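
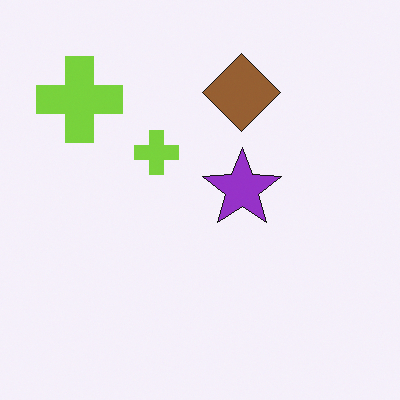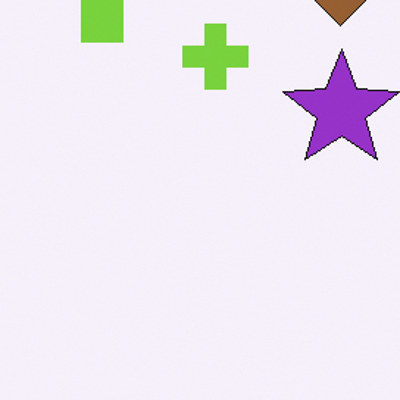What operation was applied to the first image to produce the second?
The second image is the first cropped to a modestly smaller region and rescaled.

The visible shapes are larger and the field of view is narrower; shapes near the original edges may be partly or wholly outside the frame — a crop-and-rescale.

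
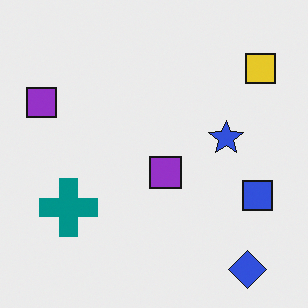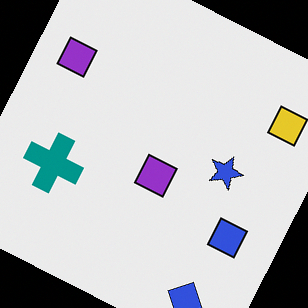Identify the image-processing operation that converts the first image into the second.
Rotated clockwise by a clearly visible amount.

Every shape is tilted by the same angle and the image corners show triangular fill wedges — a whole-image rotation by a non-right angle.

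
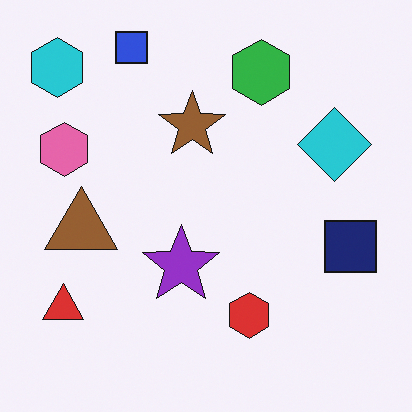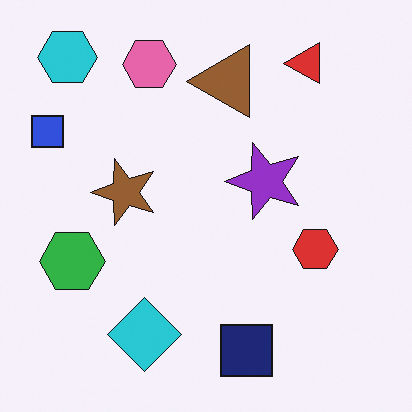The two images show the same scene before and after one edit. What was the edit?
Transposed (reflected across the top-left ↔ bottom-right diagonal).

Shapes have swapped their row and column positions — what was in the top-right is now in the bottom-left — a diagonal reflection.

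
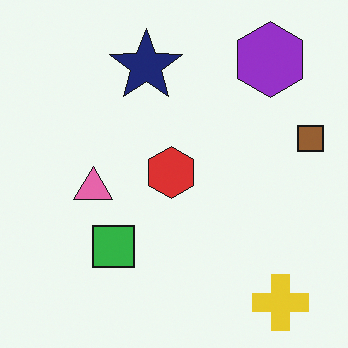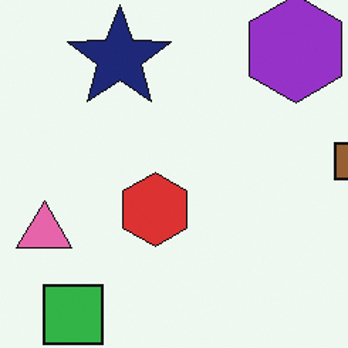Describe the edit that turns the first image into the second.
The transformation is: cropped slightly and scaled back up.

The visible shapes are larger and the field of view is narrower; shapes near the original edges may be partly or wholly outside the frame — a crop-and-rescale.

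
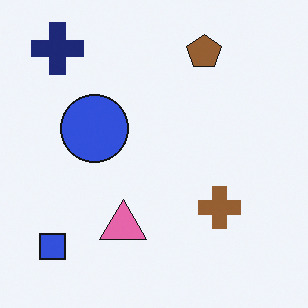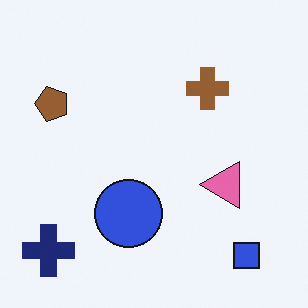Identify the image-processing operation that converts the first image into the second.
Rotated 90° counter-clockwise.

The navy cross sits in the top-left of the first image and the bottom-left of the second — consistent with a whole-image 90° counter-clockwise rotation.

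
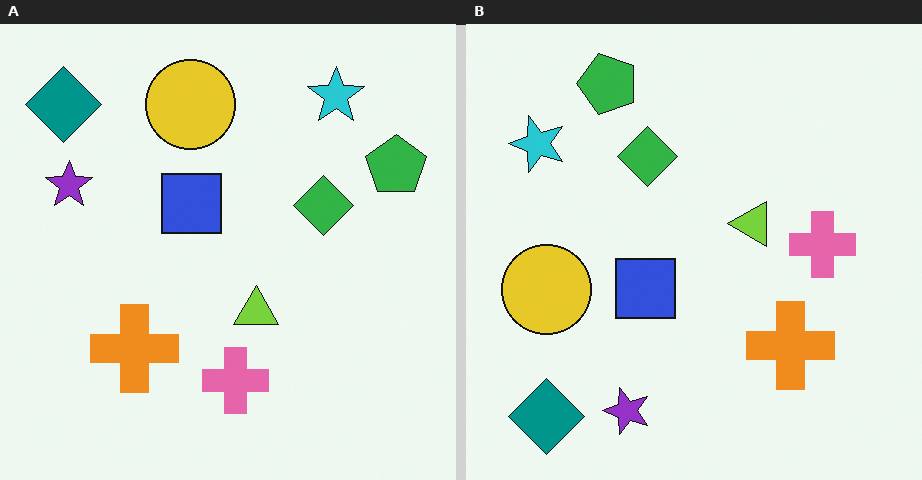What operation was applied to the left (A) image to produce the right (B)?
The image was rotated 90° counter-clockwise.

The teal diamond sits in the top-left of the left (A) image and the bottom-left of the right (B) — consistent with a whole-image 90° counter-clockwise rotation.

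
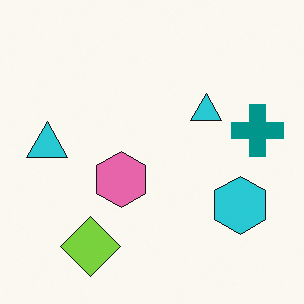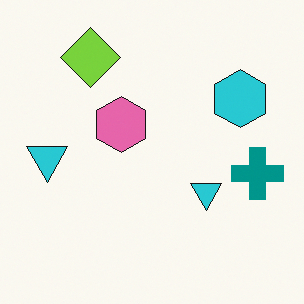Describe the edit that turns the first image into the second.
Flipped vertically (top ↔ bottom).

The lime diamond is in the bottom-left of the first image and the top-left of the second — shapes on opposite sides of the horizontal midline have swapped in a mirror flip.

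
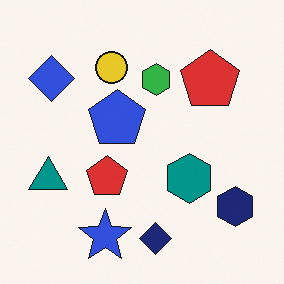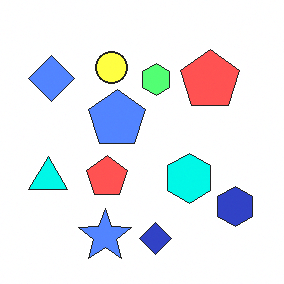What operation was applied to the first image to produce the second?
It was noticeably brightened.

Every pixel — background and shapes alike — is uniformly brightened.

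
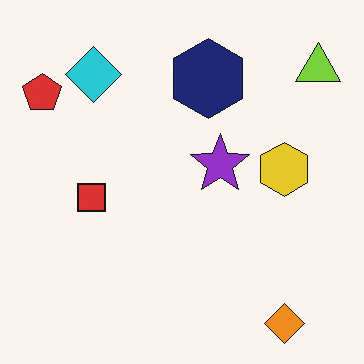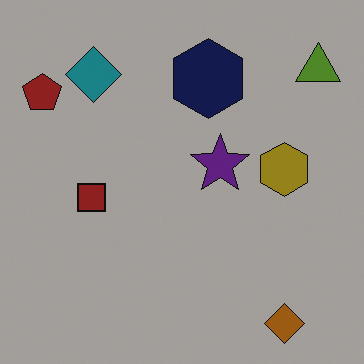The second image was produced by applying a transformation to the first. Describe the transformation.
The transformation is: substantially darkened.

Every pixel — background and shapes alike — is uniformly darkened.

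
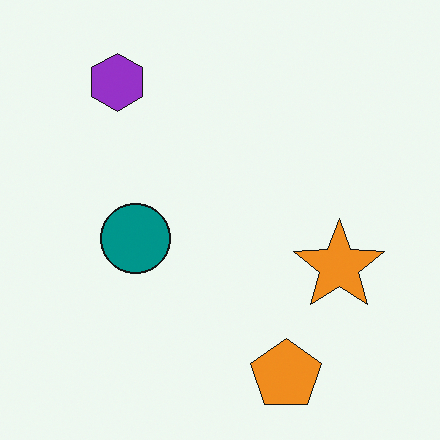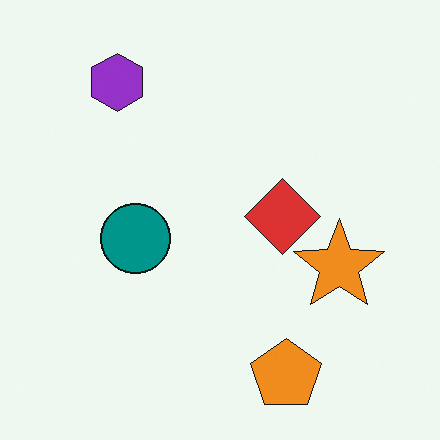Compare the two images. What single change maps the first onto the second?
It was overlaid with an additional red diamond.

A red diamond appears in the second image that is absent from the first.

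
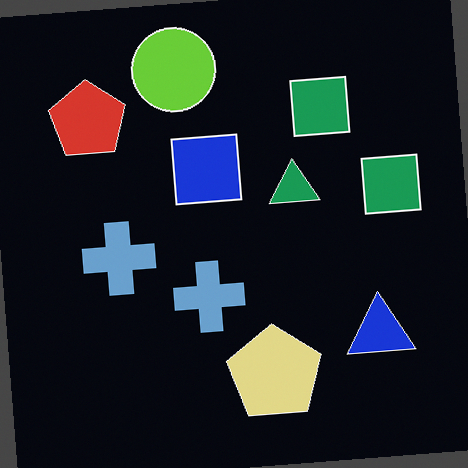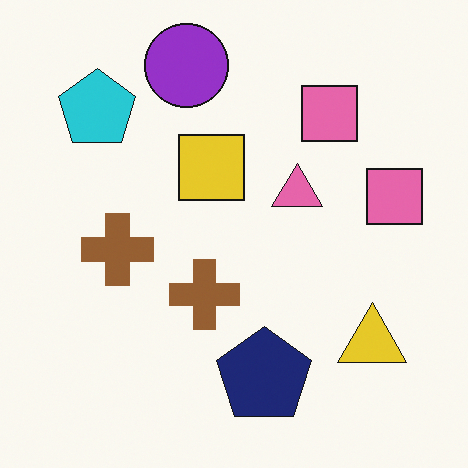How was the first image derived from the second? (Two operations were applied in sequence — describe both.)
This is the original image color-inverted (negative), then rotated counter-clockwise by a slight angle.

The light background has become dark and every shape's color is its complement — a photographic negative. Every shape is tilted by the same angle and the image corners show triangular fill wedges — a whole-image rotation by a non-right angle.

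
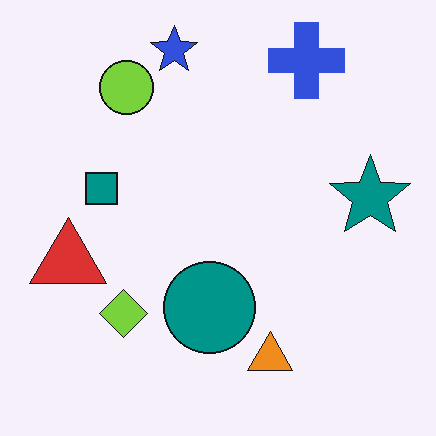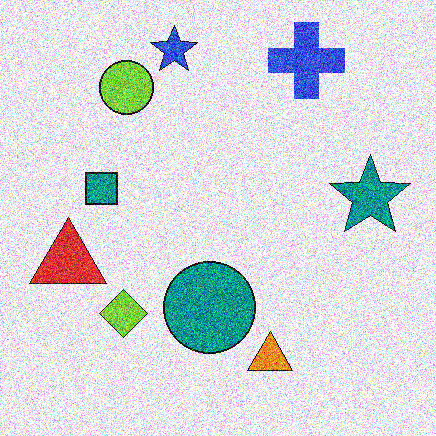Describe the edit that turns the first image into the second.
This is the original image degraded with heavy additive noise.

Random speckle covers the whole image, including the flat background.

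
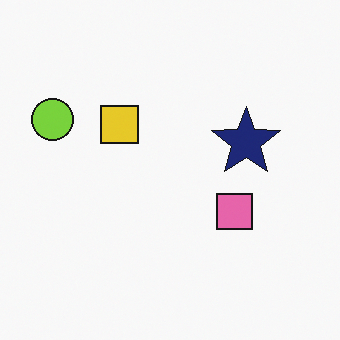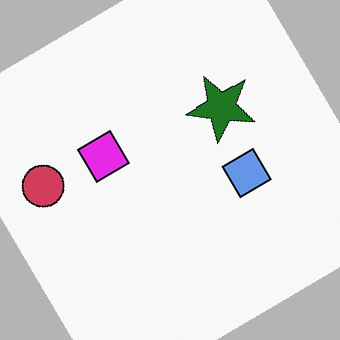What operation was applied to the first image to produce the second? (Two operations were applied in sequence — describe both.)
Hue-shifted through roughly half the color wheel, then rotated counter-clockwise by a large amount — several tens of degrees.

Every shape's color has rotated by the same amount around the hue wheel — a uniform hue shift. Every shape is tilted by the same angle and the image corners show triangular fill wedges — a whole-image rotation by a non-right angle.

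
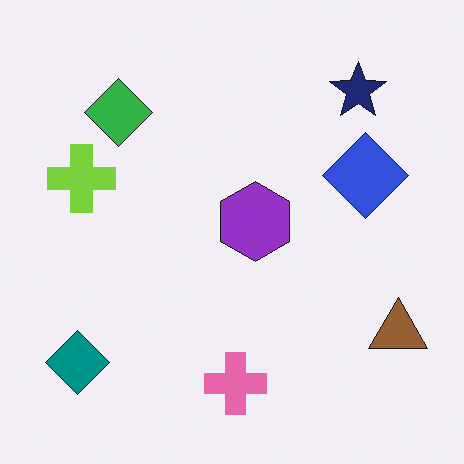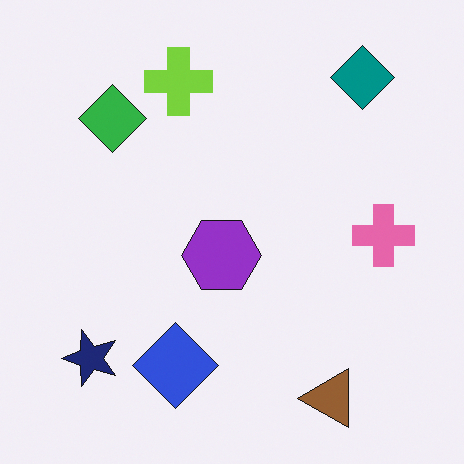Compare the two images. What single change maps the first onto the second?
Transposed (reflected across the top-left ↔ bottom-right diagonal).

Shapes have swapped their row and column positions — what was in the top-right is now in the bottom-left — a diagonal reflection.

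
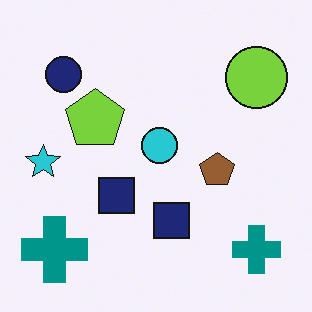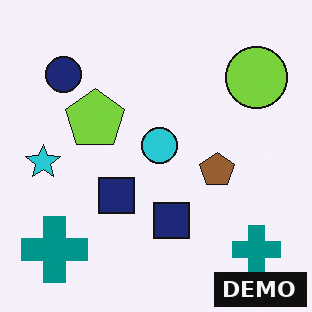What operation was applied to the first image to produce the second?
The second image is the first watermarked with the text "DEMO" in the lower-right corner.

A dark label reading "DEMO" appears in the lower-right corner.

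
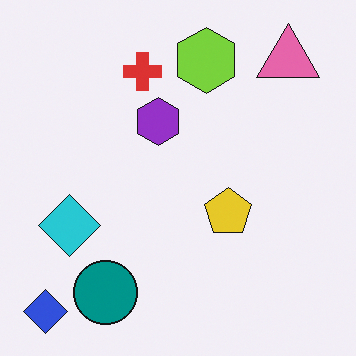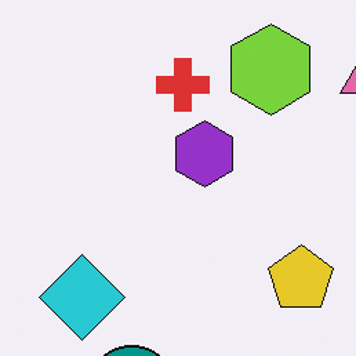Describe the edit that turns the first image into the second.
This is the original image cropped to a modestly smaller region and rescaled.

The visible shapes are larger and the field of view is narrower; shapes near the original edges may be partly or wholly outside the frame — a crop-and-rescale.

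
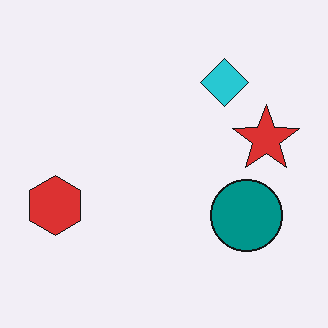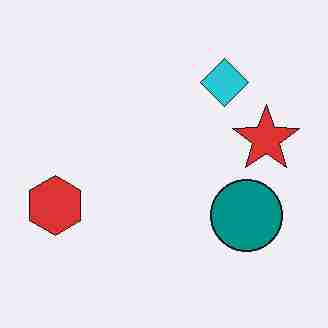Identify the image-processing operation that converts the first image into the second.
The transformation is: degraded with heavy JPEG compression.

Blocky 8×8 compression artifacts appear around shape edges and the flat background shows ringing — characteristic JPEG degradation.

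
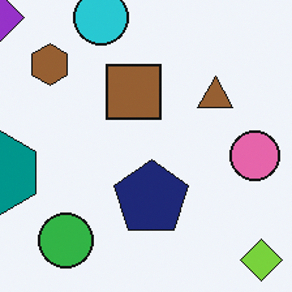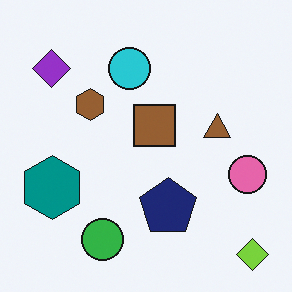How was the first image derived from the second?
The first image is the second cropped slightly and scaled back up.

The visible shapes are larger and the field of view is narrower; shapes near the original edges may be partly or wholly outside the frame — a crop-and-rescale.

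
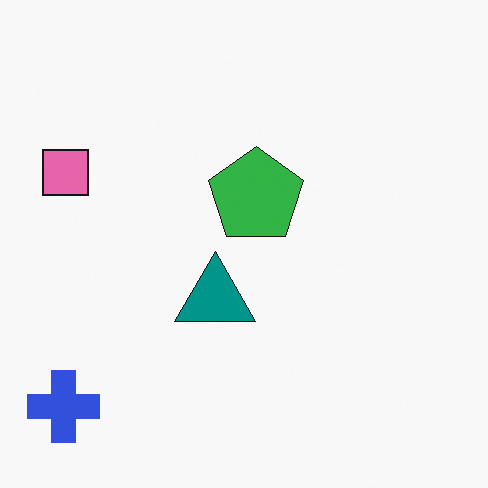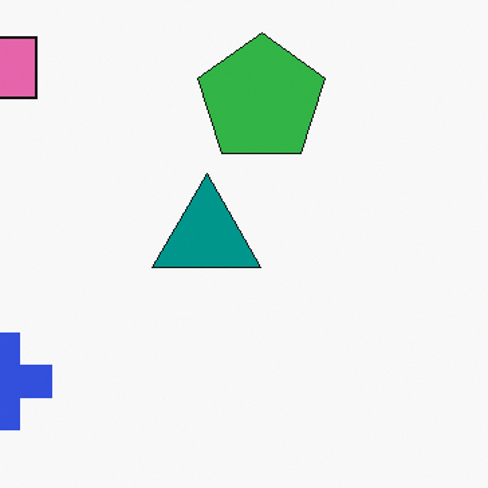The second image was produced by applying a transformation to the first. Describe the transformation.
The transformation is: cropped to a modestly smaller region and rescaled.

The visible shapes are larger and the field of view is narrower; shapes near the original edges may be partly or wholly outside the frame — a crop-and-rescale.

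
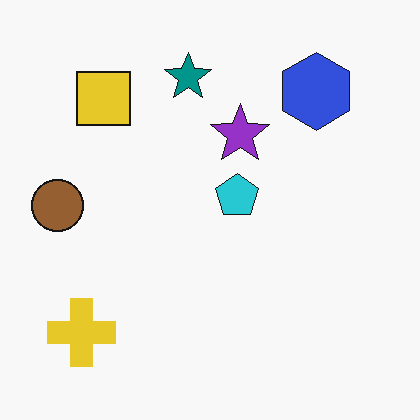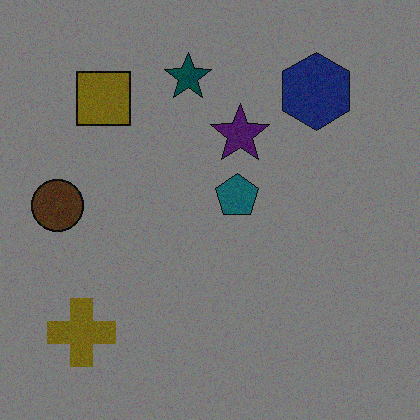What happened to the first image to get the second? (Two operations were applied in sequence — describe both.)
This is the original image degraded with visible gaussian noise, then substantially darkened.

Random speckle covers the whole image, including the flat background. Every pixel — background and shapes alike — is uniformly darkened.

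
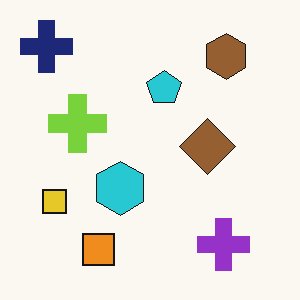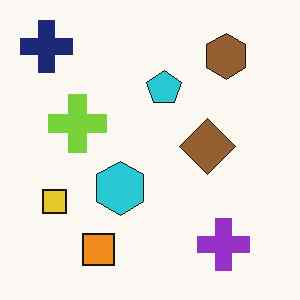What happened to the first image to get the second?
The image was given moderate JPEG compression.

Blocky 8×8 compression artifacts appear around shape edges and the flat background shows ringing — characteristic JPEG degradation.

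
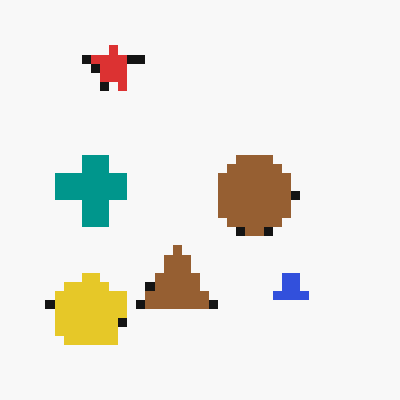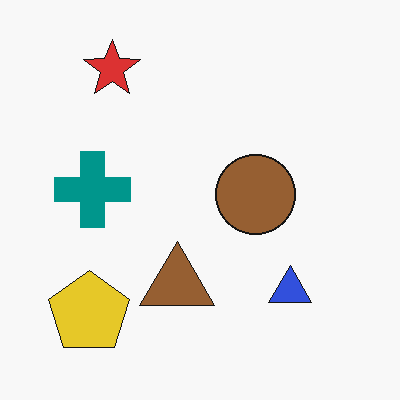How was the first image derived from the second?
It was heavily pixelated into large blocks.

Shapes are reduced to large square blocks; fine edges and outlines are lost — a downscale-then-upscale (mosaic) effect.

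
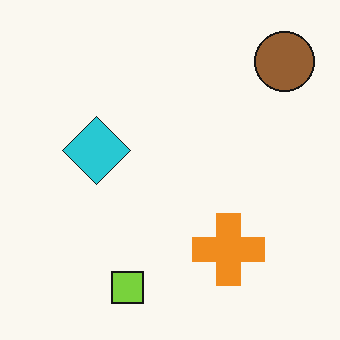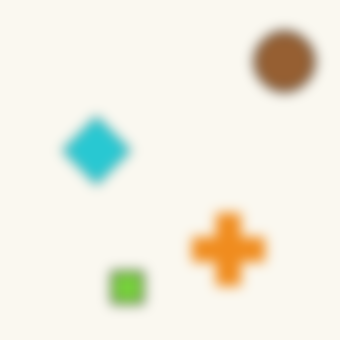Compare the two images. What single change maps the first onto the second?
The transformation is: heavily blurred.

Shape edges and outlines are uniformly softened across the whole image.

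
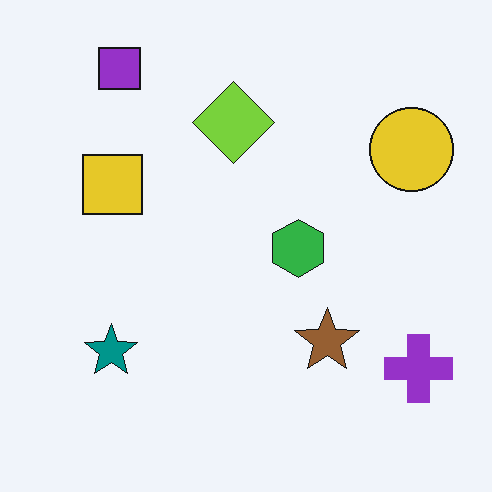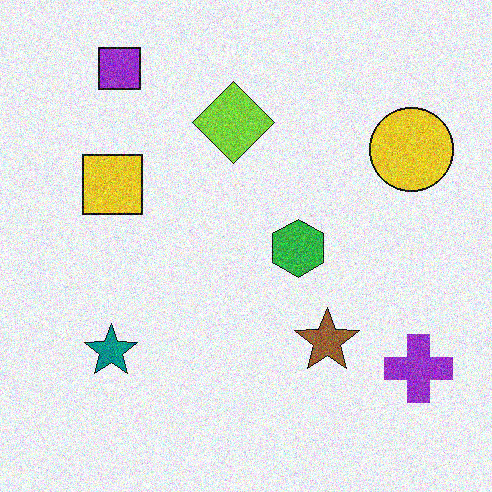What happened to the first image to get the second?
Degraded with moderate additive noise.

Random speckle covers the whole image, including the flat background.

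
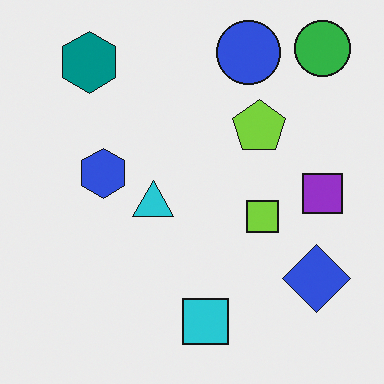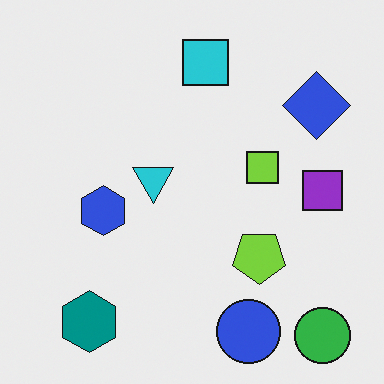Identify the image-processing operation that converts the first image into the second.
The transformation is: flipped vertically (top ↔ bottom).

The green circle is in the top-right of the first image and the bottom-right of the second — shapes on opposite sides of the horizontal midline have swapped in a mirror flip.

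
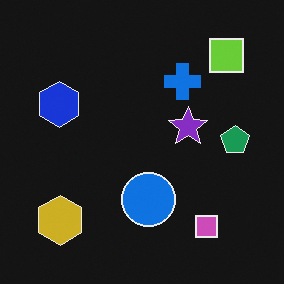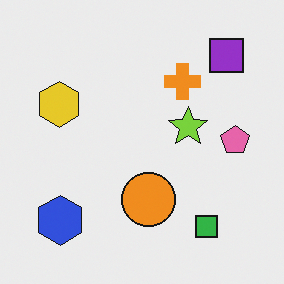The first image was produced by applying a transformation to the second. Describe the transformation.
It was color-inverted (negative).

The light background has become dark and every shape's color is its complement — a photographic negative.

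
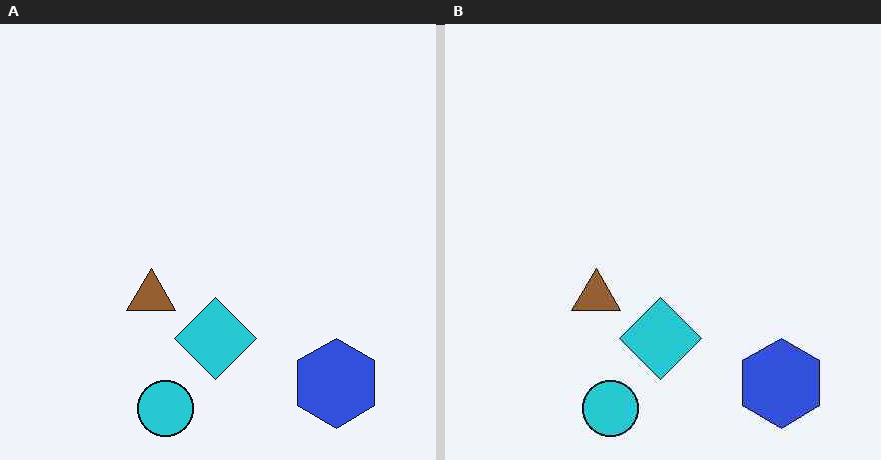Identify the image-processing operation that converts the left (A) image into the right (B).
It was given moderate JPEG compression.

Blocky 8×8 compression artifacts appear around shape edges and the flat background shows ringing — characteristic JPEG degradation.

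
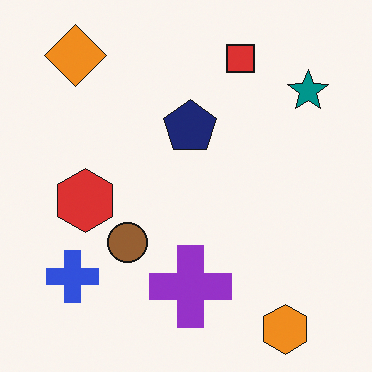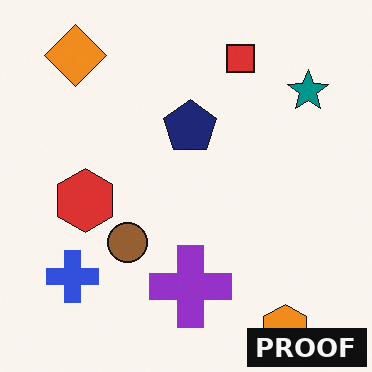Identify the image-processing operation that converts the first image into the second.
The second image is the first watermarked with the text "PROOF" in the lower-right corner.

A dark label reading "PROOF" appears in the lower-right corner.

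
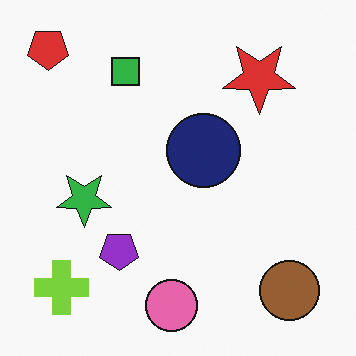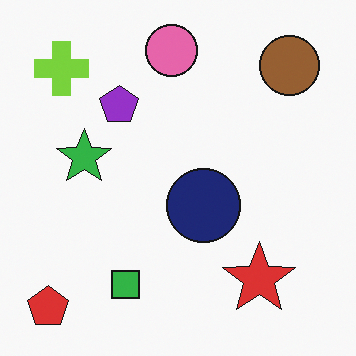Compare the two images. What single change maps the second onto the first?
It was flipped vertically (top ↔ bottom).

The red pentagon is in the bottom-left of the second image and the top-left of the first — shapes on opposite sides of the horizontal midline have swapped in a mirror flip.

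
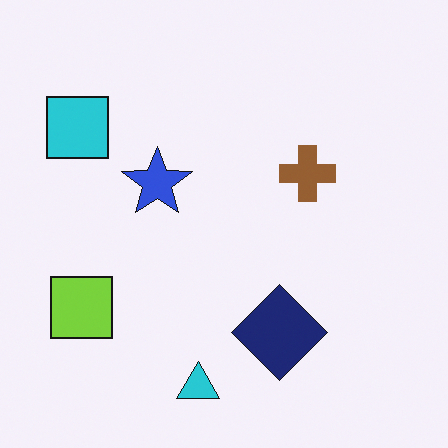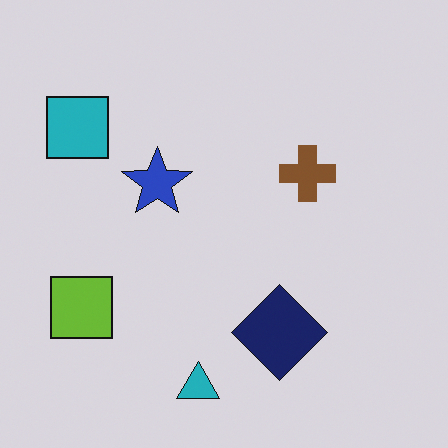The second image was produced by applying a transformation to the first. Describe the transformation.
The second image is the first darkened a little.

Every pixel — background and shapes alike — is uniformly darkened.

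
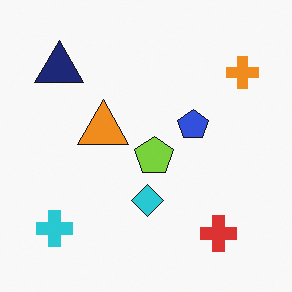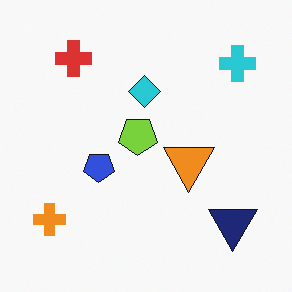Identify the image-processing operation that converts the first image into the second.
The second image is the first rotated 180°.

The cyan cross sits in the bottom-left of the first image and the top-right of the second — consistent with a whole-image 180° rotation.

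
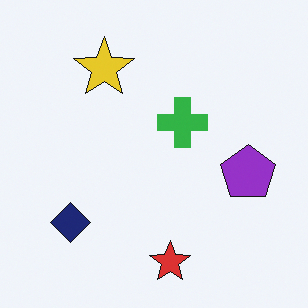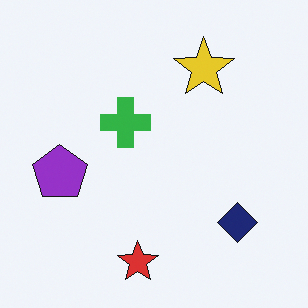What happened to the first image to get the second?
The image was flipped horizontally (left ↔ right).

The purple pentagon is in the right of the first image and the left of the second — shapes on opposite sides of the vertical midline have swapped in a mirror flip.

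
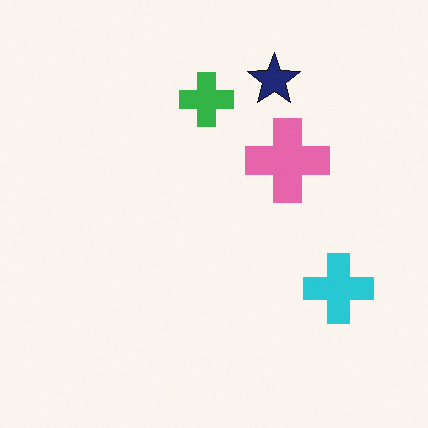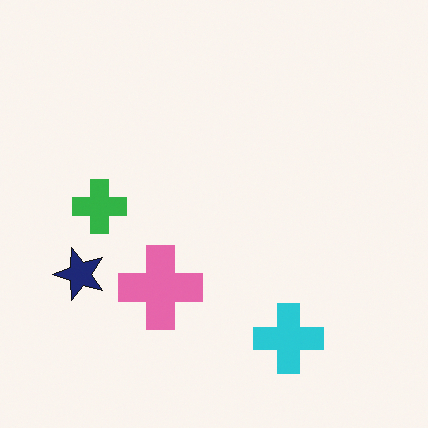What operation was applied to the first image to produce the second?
Transposed (reflected across the top-left ↔ bottom-right diagonal).

Shapes have swapped their row and column positions — what was in the top-right is now in the bottom-left — a diagonal reflection.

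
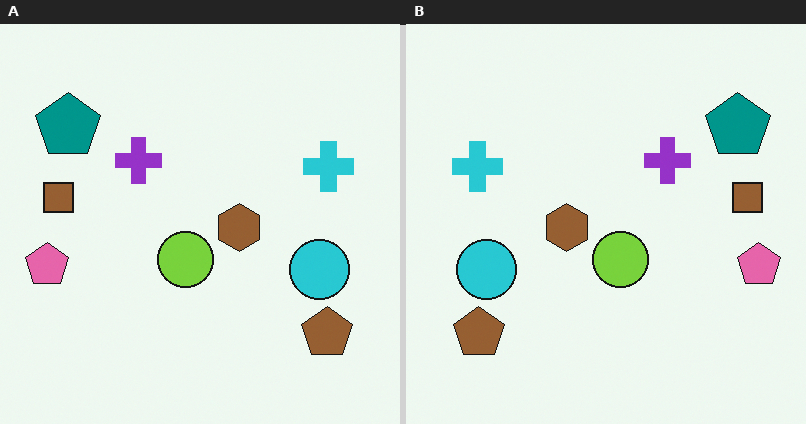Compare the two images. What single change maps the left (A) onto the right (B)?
The image was flipped horizontally (left ↔ right).

The pink pentagon is in the left of the left (A) image and the right of the right (B) — shapes on opposite sides of the vertical midline have swapped in a mirror flip.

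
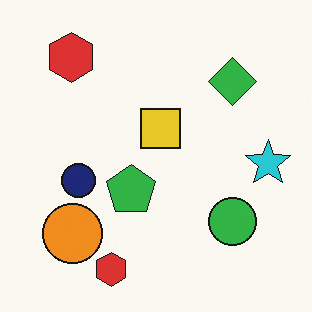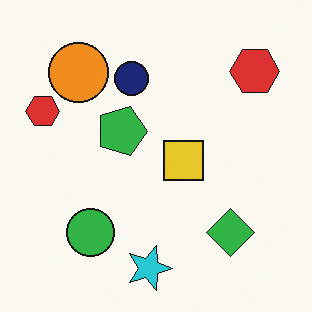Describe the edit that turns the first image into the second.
Rotated 90° clockwise.

The orange circle sits in the bottom-left of the first image and the top-left of the second — consistent with a whole-image 90° clockwise rotation.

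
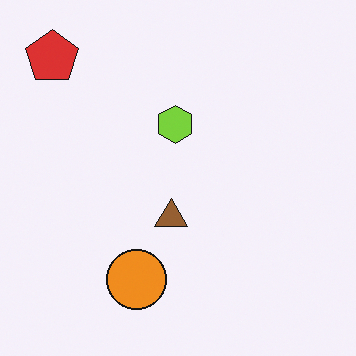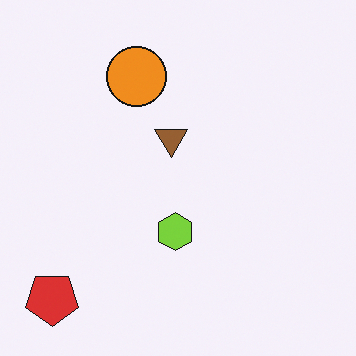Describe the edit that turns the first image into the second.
Flipped vertically (top ↔ bottom).

The red pentagon is in the top-left of the first image and the bottom-left of the second — shapes on opposite sides of the horizontal midline have swapped in a mirror flip.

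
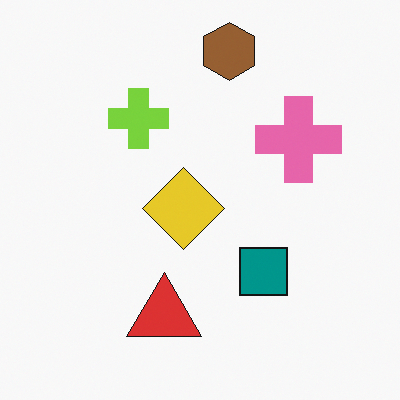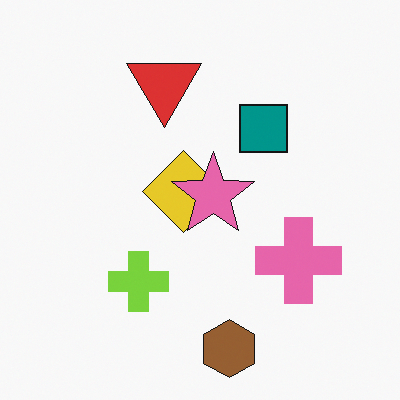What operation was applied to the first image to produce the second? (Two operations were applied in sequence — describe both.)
The image was flipped vertically (top ↔ bottom), then overlaid with an additional pink star.

The brown hexagon is in the top of the first image and the bottom of the second — shapes on opposite sides of the horizontal midline have swapped in a mirror flip. A pink star appears in the second image that is absent from the first.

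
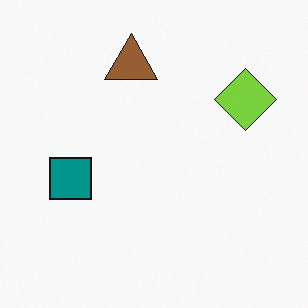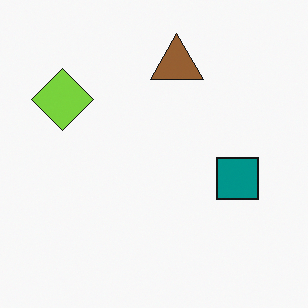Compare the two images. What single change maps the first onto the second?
The second image is the first flipped horizontally (left ↔ right).

The lime diamond is in the top-right of the first image and the top-left of the second — shapes on opposite sides of the vertical midline have swapped in a mirror flip.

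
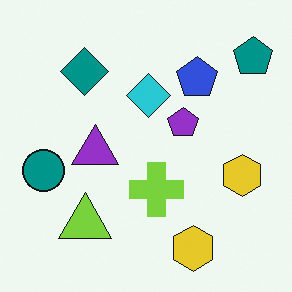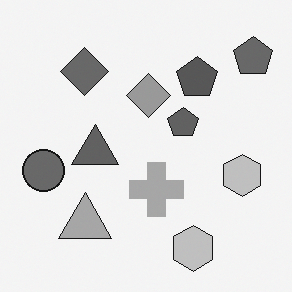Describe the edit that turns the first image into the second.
It was converted to grayscale.

All color is removed — every shape is now a shade of grey.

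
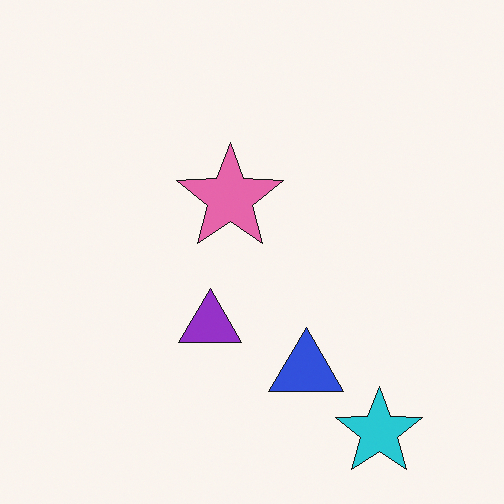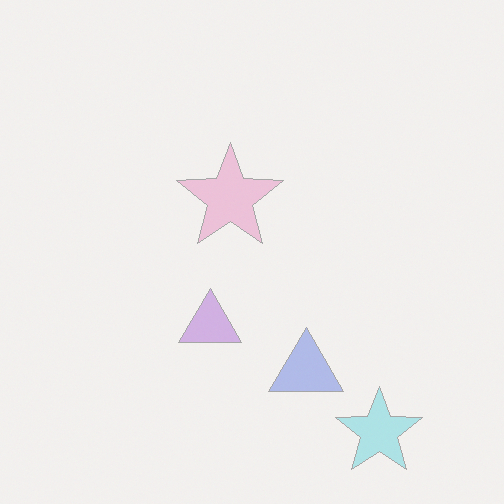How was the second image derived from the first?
The image was washed out (contrast reduced).

Tones are pushed toward mid-grey across the whole image — a global contrast change.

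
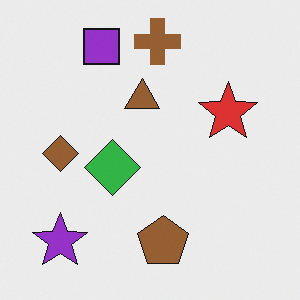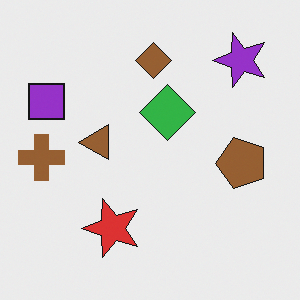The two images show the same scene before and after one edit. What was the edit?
The image was transposed (reflected across the top-left ↔ bottom-right diagonal).

Shapes have swapped their row and column positions — what was in the top-right is now in the bottom-left — a diagonal reflection.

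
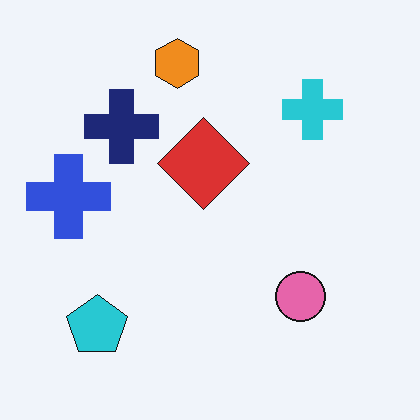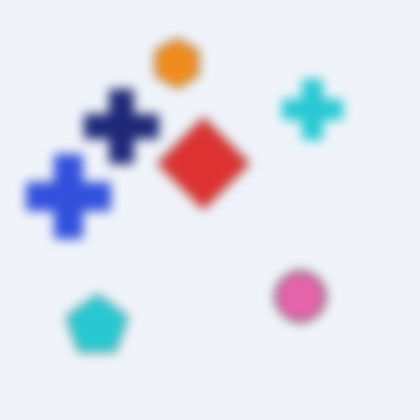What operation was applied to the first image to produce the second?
It was heavily blurred.

Shape edges and outlines are uniformly softened across the whole image.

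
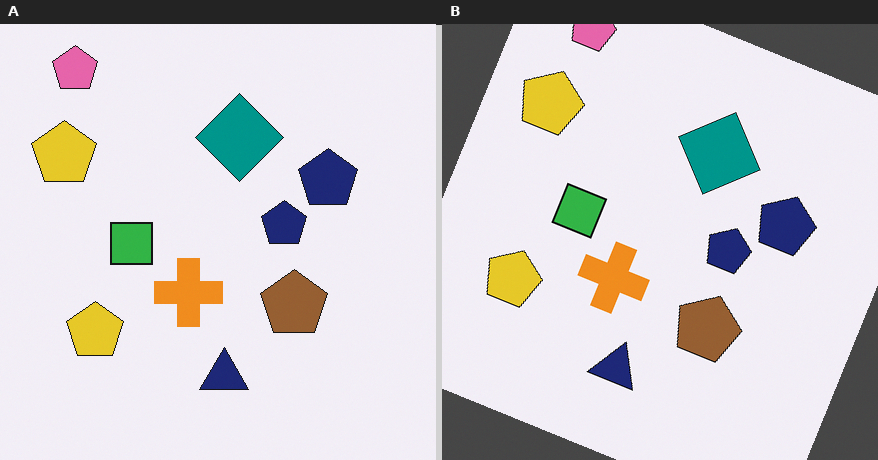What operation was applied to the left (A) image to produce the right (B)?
The right (B) image is the left (A) rotated clockwise by a clearly visible amount.

Every shape is tilted by the same angle and the image corners show triangular fill wedges — a whole-image rotation by a non-right angle.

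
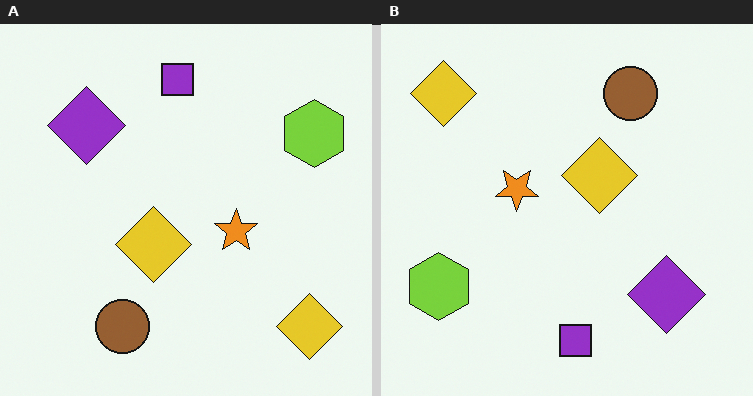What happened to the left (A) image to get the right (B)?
It was rotated 180°.

The lime hexagon sits in the top-right of the left (A) image and the bottom-left of the right (B) — consistent with a whole-image 180° rotation.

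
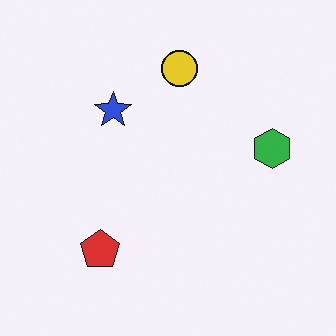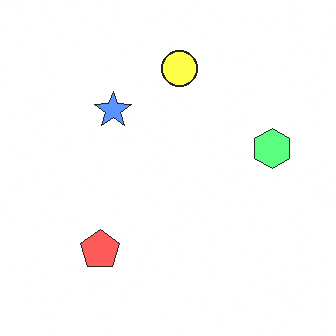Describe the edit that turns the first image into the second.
The transformation is: substantially brightened.

Every pixel — background and shapes alike — is uniformly brightened.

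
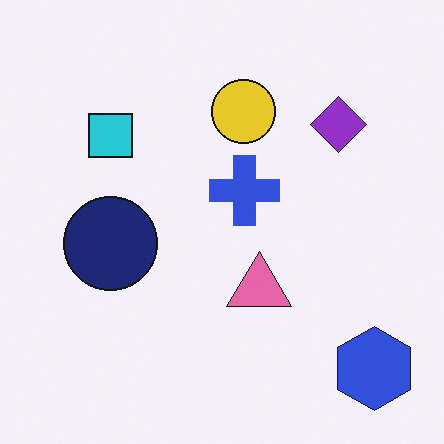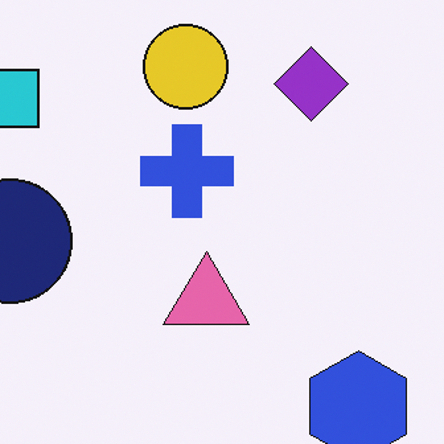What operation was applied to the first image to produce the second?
The image was cropped to a modestly smaller region and rescaled.

The visible shapes are larger and the field of view is narrower; shapes near the original edges may be partly or wholly outside the frame — a crop-and-rescale.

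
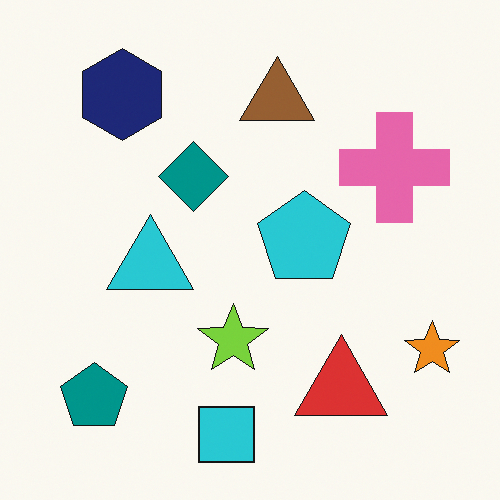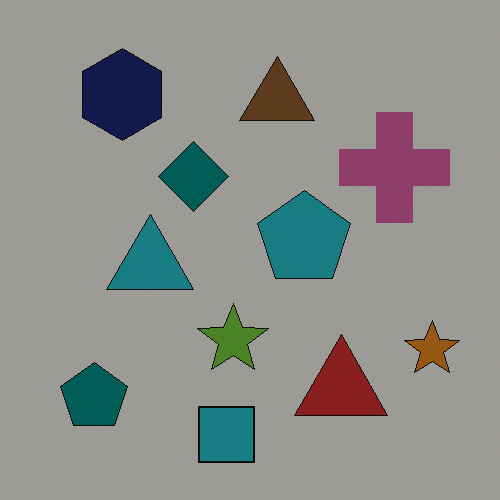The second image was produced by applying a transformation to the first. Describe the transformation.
The second image is the first darkened a lot.

Every pixel — background and shapes alike — is uniformly darkened.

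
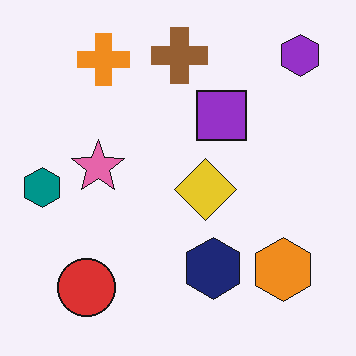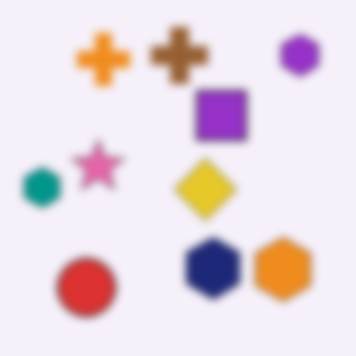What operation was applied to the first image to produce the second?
The transformation is: noticeably gaussian-blurred.

Shape edges and outlines are uniformly softened across the whole image.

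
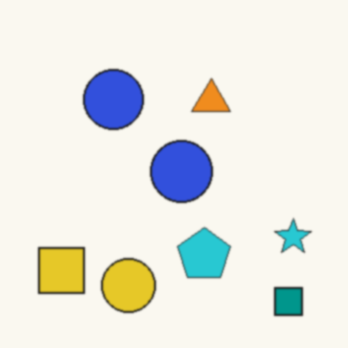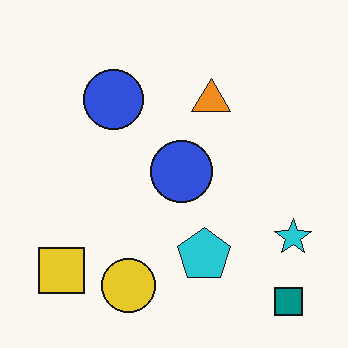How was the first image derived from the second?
The image was given a subtle gaussian blur.

Shape edges and outlines are uniformly softened across the whole image.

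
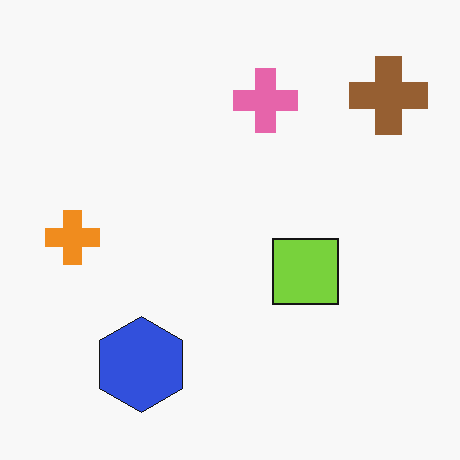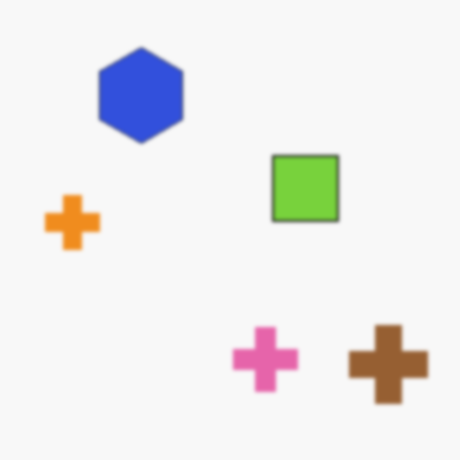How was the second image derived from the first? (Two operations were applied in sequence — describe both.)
It was lightly blurred, then flipped vertically (top ↔ bottom).

Shape edges and outlines are uniformly softened across the whole image. The brown cross is in the top-right of the first image and the bottom-right of the second — shapes on opposite sides of the horizontal midline have swapped in a mirror flip.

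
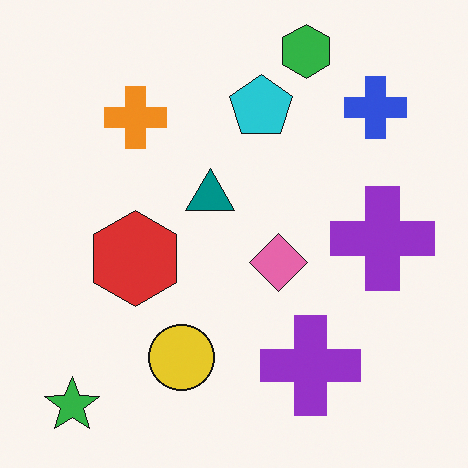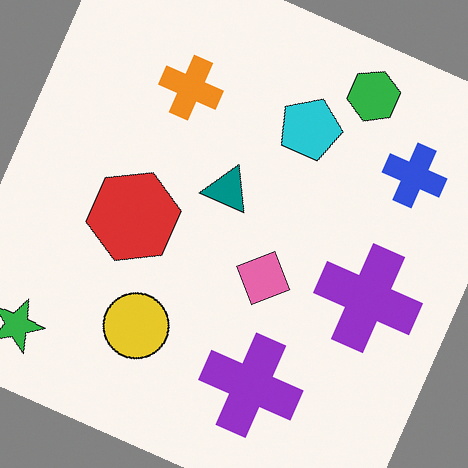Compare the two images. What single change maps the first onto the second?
This is the original image rotated clockwise by a moderate amount.

Every shape is tilted by the same angle and the image corners show triangular fill wedges — a whole-image rotation by a non-right angle.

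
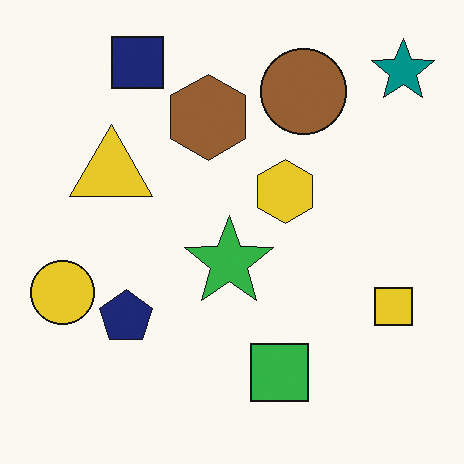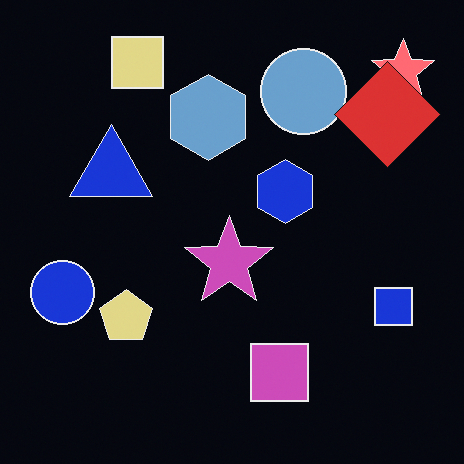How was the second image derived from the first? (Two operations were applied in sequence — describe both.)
This is the original image color-inverted (negative), then overlaid with an additional red diamond.

The light background has become dark and every shape's color is its complement — a photographic negative. A red diamond appears in the second image that is absent from the first.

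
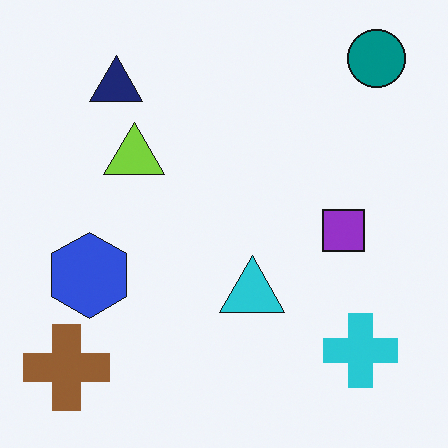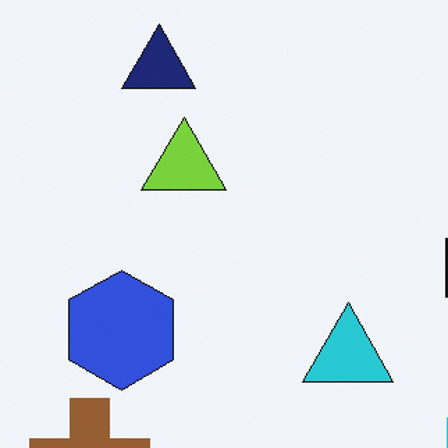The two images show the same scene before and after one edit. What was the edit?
It was cropped slightly and scaled back up.

The visible shapes are larger and the field of view is narrower; shapes near the original edges may be partly or wholly outside the frame — a crop-and-rescale.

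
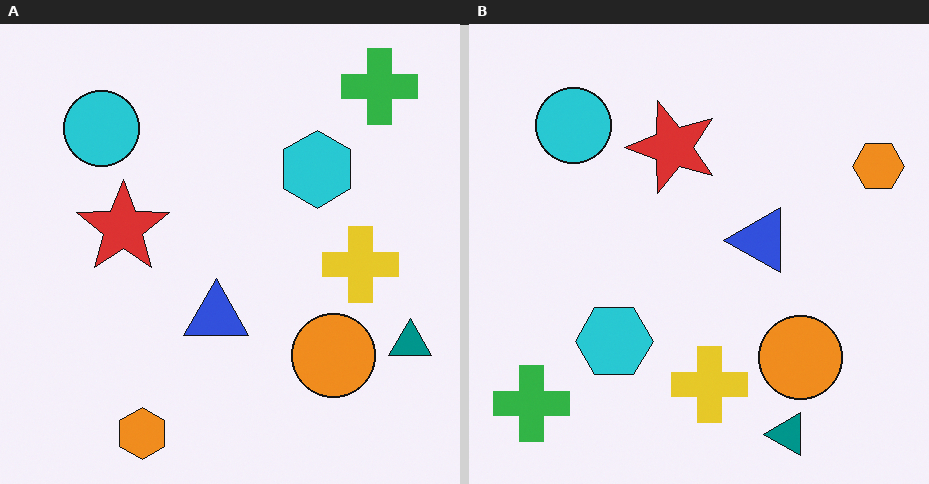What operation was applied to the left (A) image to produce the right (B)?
The transformation is: transposed (reflected across the top-left ↔ bottom-right diagonal).

Shapes have swapped their row and column positions — what was in the top-right is now in the bottom-left — a diagonal reflection.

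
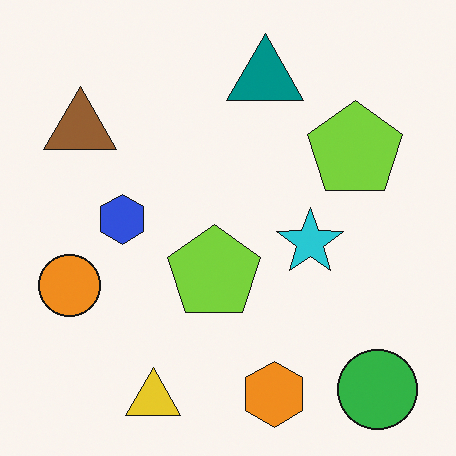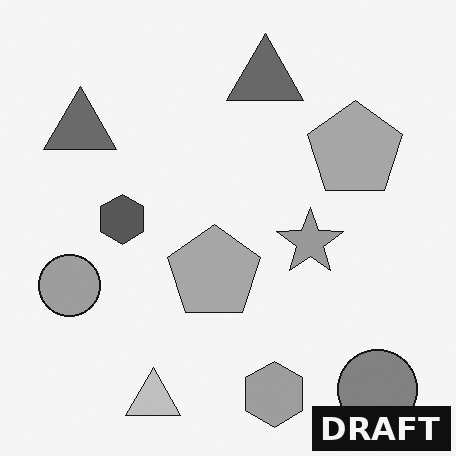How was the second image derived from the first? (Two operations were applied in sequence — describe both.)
The second image is the first converted to grayscale, then watermarked with the text "DRAFT" in the lower-right corner.

All color is removed — every shape is now a shade of grey. A dark label reading "DRAFT" appears in the lower-right corner.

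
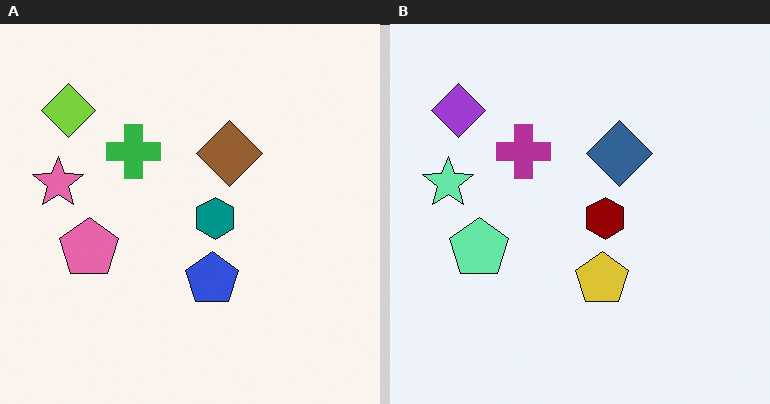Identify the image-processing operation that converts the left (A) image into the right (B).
It was hue-shifted by a large amount.

Every shape's color has rotated by the same amount around the hue wheel — a uniform hue shift.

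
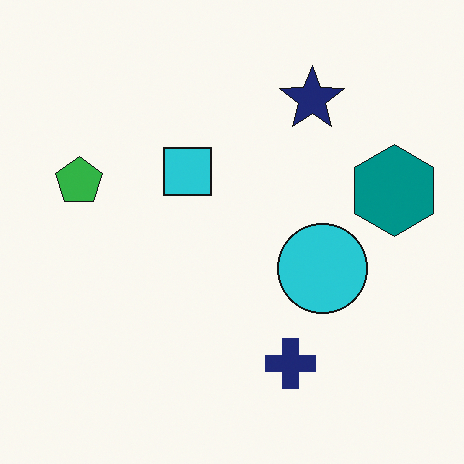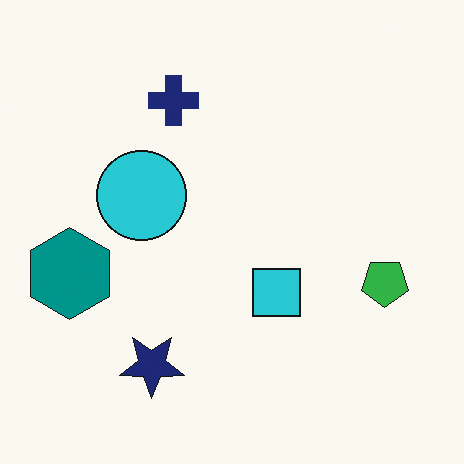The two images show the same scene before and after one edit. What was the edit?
The transformation is: rotated 180°.

The teal hexagon sits in the right of the first image and the left of the second — consistent with a whole-image 180° rotation.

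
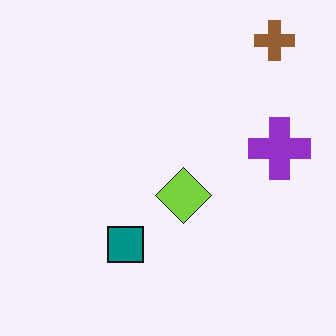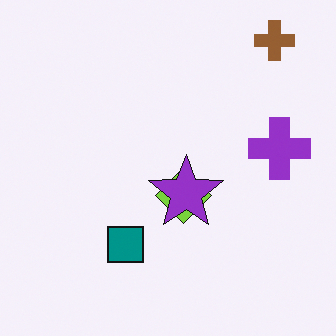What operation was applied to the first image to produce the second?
Overlaid with an additional purple star.

A purple star appears in the second image that is absent from the first.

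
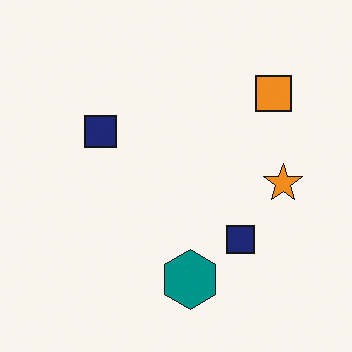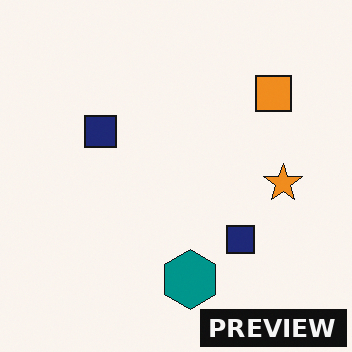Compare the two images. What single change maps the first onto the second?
The second image is the first watermarked with the text "PREVIEW" in the lower-right corner.

A dark label reading "PREVIEW" appears in the lower-right corner.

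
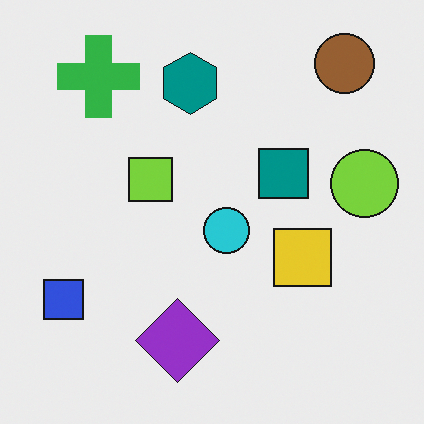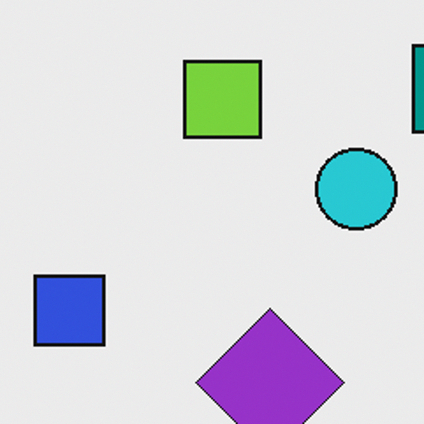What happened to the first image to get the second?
The second image is the first cropped to a noticeably smaller region and rescaled.

The visible shapes are larger and the field of view is narrower; shapes near the original edges may be partly or wholly outside the frame — a crop-and-rescale.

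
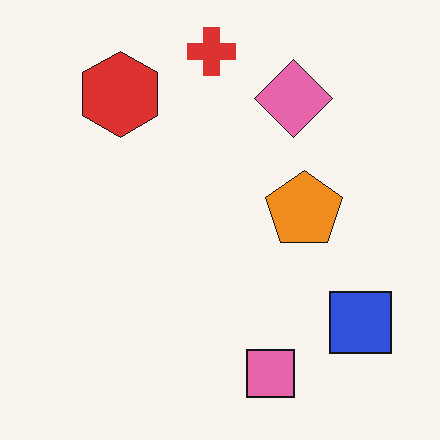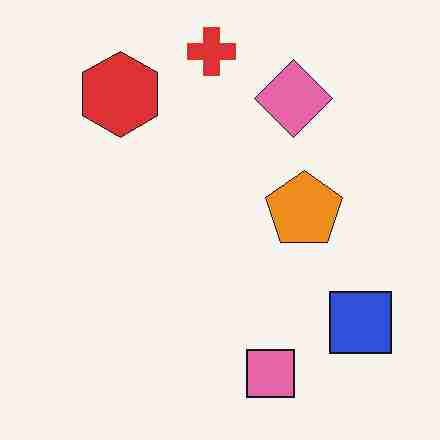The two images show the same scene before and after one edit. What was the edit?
The image was heavily JPEG-compressed with obvious blocking artifacts.

Blocky 8×8 compression artifacts appear around shape edges and the flat background shows ringing — characteristic JPEG degradation.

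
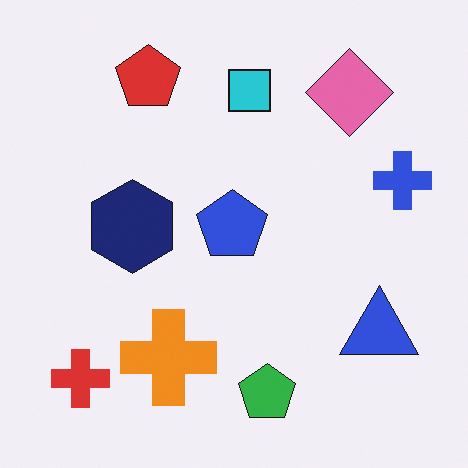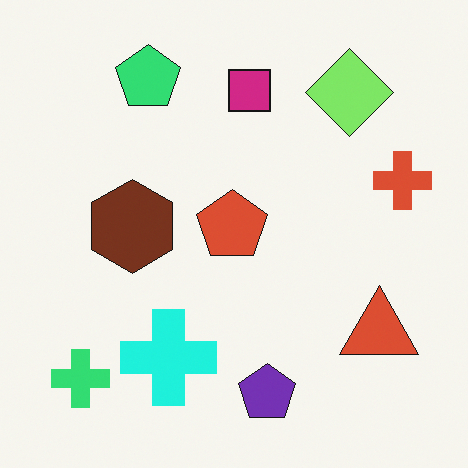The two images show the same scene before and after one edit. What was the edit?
This is the original image hue-shifted by a moderate amount.

Every shape's color has rotated by the same amount around the hue wheel — a uniform hue shift.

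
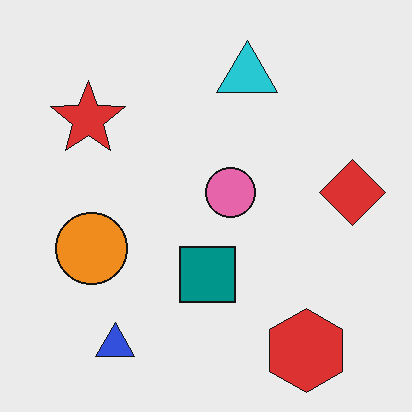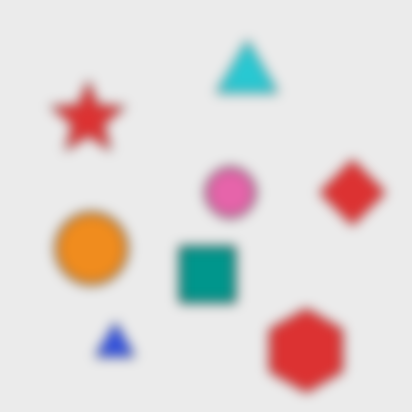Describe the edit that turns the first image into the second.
The transformation is: heavily blurred.

Shape edges and outlines are uniformly softened across the whole image.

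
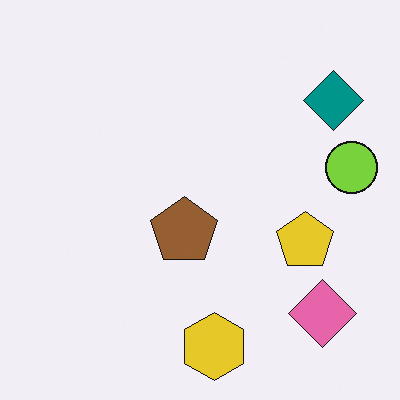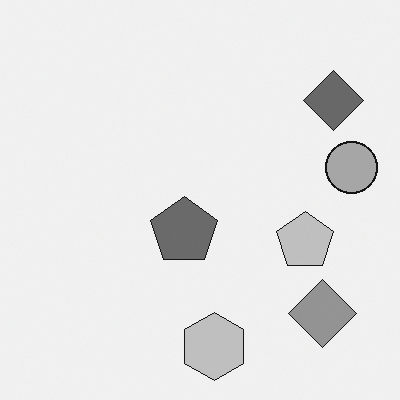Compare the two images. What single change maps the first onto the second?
It was converted to grayscale.

All color is removed — every shape is now a shade of grey.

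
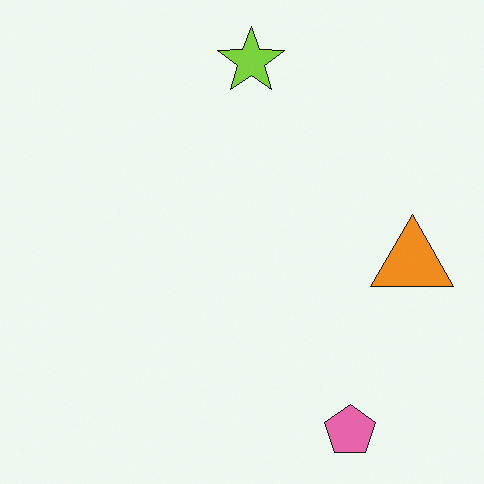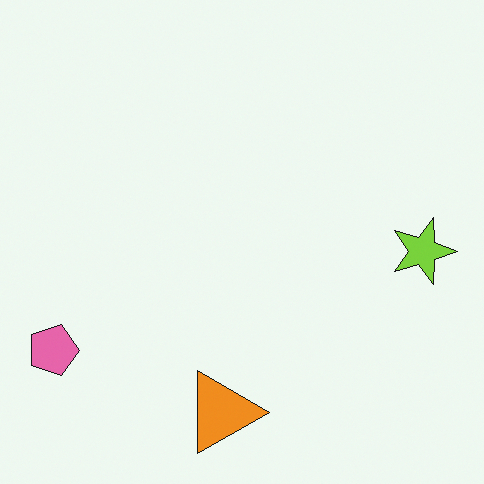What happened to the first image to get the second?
It was rotated 90° clockwise.

The pink pentagon sits in the bottom-right of the first image and the bottom-left of the second — consistent with a whole-image 90° clockwise rotation.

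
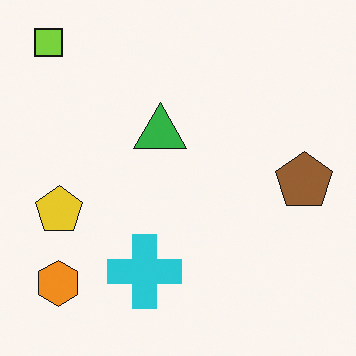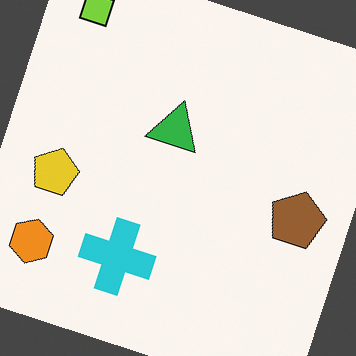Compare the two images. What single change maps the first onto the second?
Rotated clockwise by a moderate amount.

Every shape is tilted by the same angle and the image corners show triangular fill wedges — a whole-image rotation by a non-right angle.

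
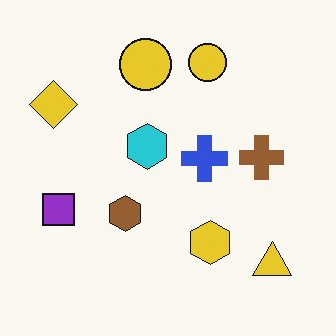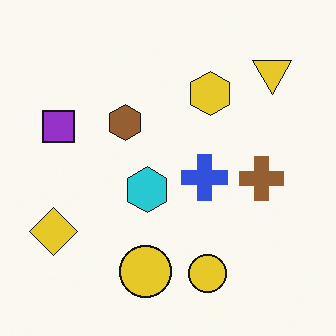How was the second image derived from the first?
This is the original image flipped vertically (top ↔ bottom).

The yellow triangle is in the bottom-right of the first image and the top-right of the second — shapes on opposite sides of the horizontal midline have swapped in a mirror flip.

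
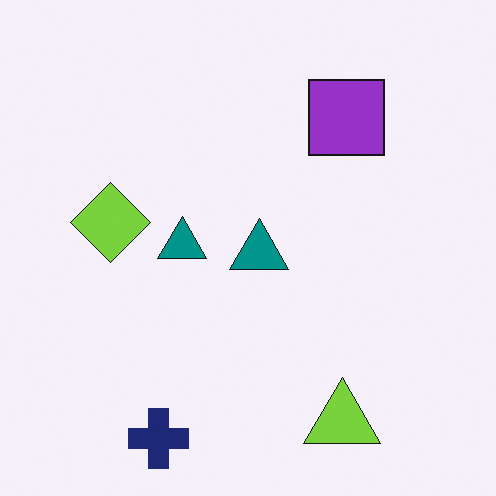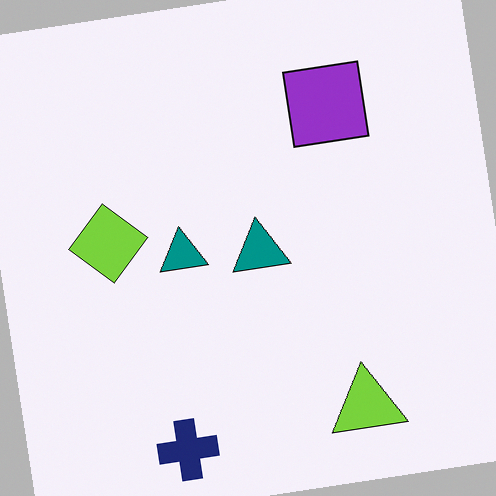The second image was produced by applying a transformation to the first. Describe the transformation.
It was rotated counter-clockwise by a slight angle.

Every shape is tilted by the same angle and the image corners show triangular fill wedges — a whole-image rotation by a non-right angle.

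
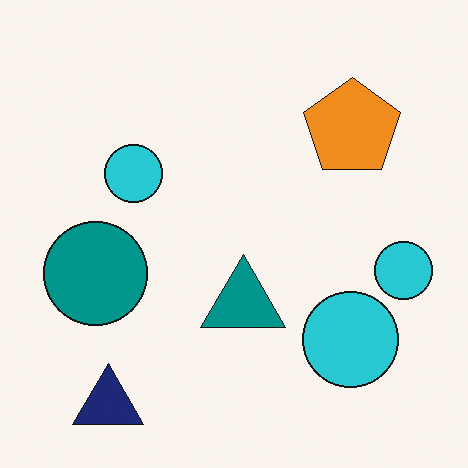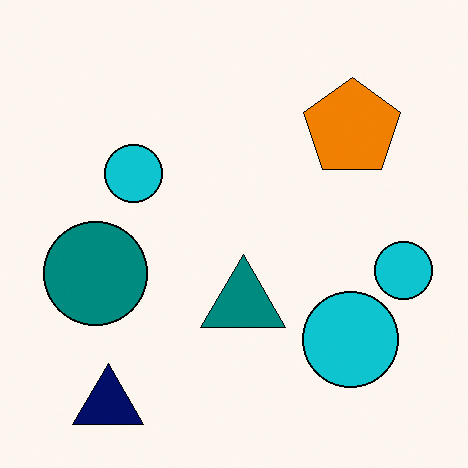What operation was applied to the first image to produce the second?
It was given slightly increased contrast.

Tones are pushed away from mid-grey across the whole image — a global contrast change.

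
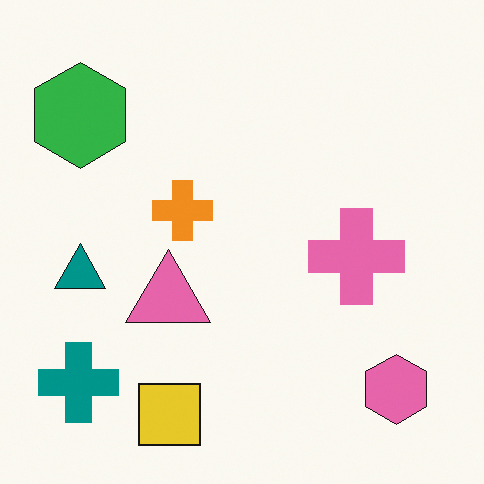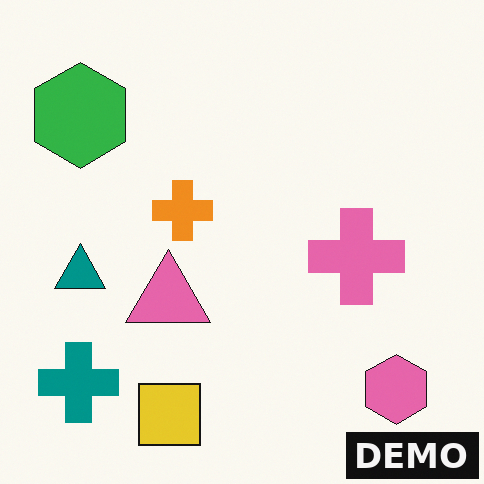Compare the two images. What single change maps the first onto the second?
Watermarked with the text "DEMO" in the lower-right corner.

A dark label reading "DEMO" appears in the lower-right corner.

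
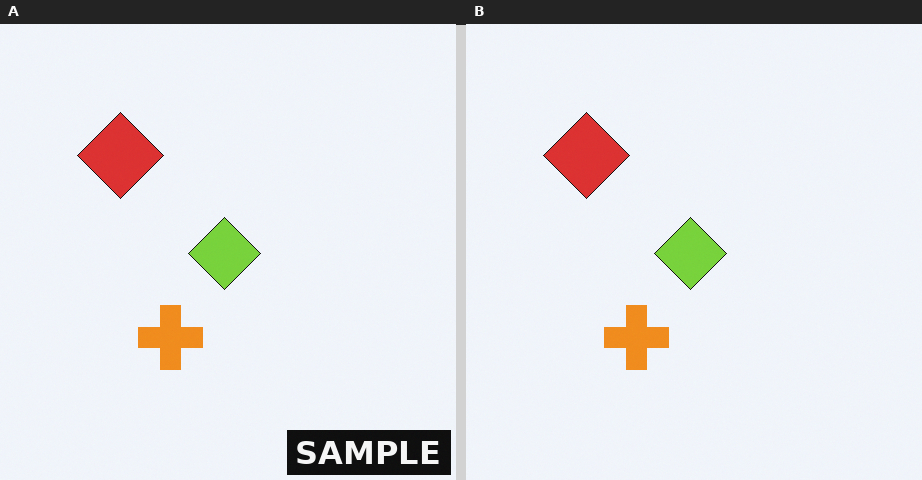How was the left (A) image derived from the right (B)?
The image was watermarked with the text "SAMPLE" in the lower-right corner.

A dark label reading "SAMPLE" appears in the lower-right corner.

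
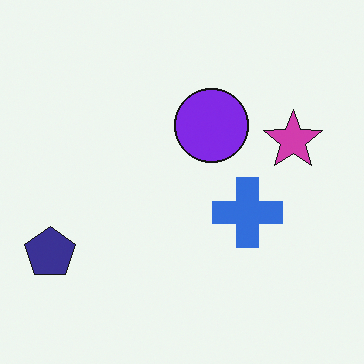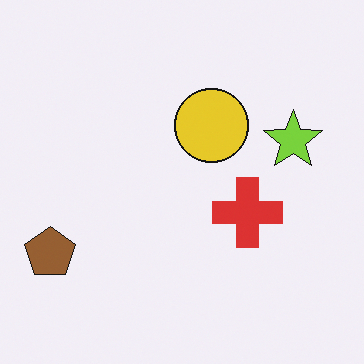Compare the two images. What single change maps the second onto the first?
The transformation is: hue-shifted through roughly half the color wheel.

Every shape's color has rotated by the same amount around the hue wheel — a uniform hue shift.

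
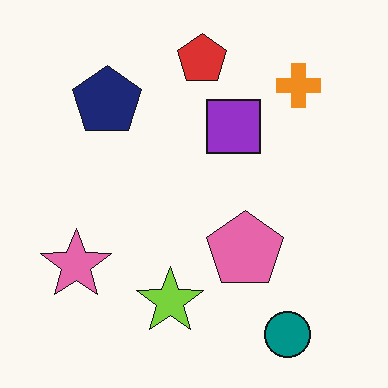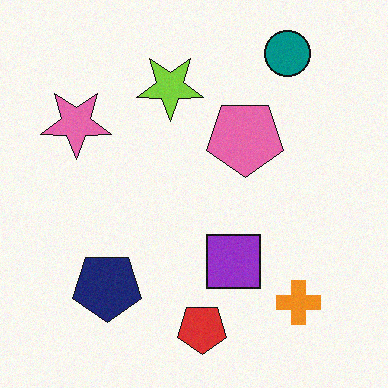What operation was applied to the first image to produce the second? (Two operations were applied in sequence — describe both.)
This is the original image flipped vertically (top ↔ bottom), then degraded with a light layer of grain.

The teal circle is in the bottom-right of the first image and the top-right of the second — shapes on opposite sides of the horizontal midline have swapped in a mirror flip. Random speckle covers the whole image, including the flat background.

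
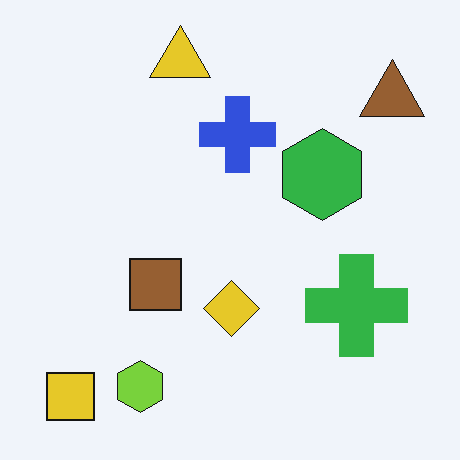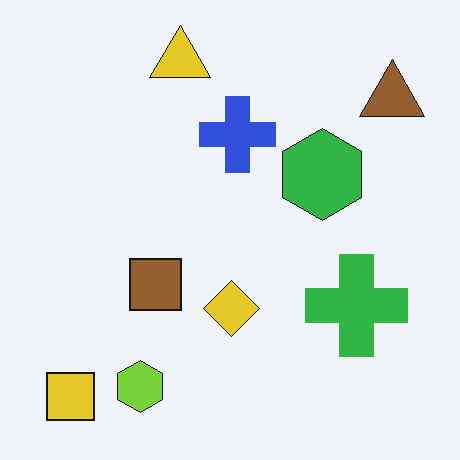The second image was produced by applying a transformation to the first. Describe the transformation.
This is the original image given moderate JPEG compression.

Blocky 8×8 compression artifacts appear around shape edges and the flat background shows ringing — characteristic JPEG degradation.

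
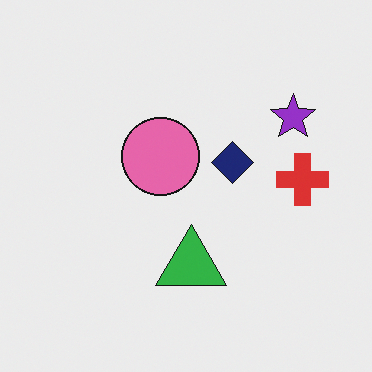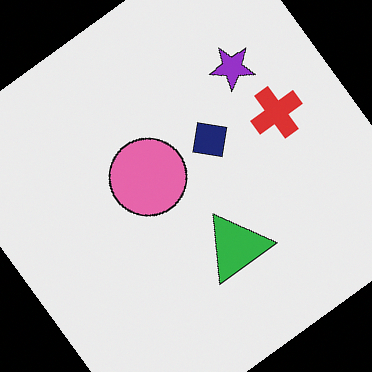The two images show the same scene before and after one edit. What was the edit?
The image was rotated counter-clockwise by a large amount — several tens of degrees.

Every shape is tilted by the same angle and the image corners show triangular fill wedges — a whole-image rotation by a non-right angle.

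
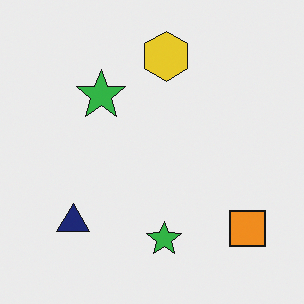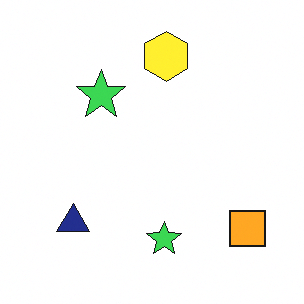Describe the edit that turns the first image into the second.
Slightly brightened.

Every pixel — background and shapes alike — is uniformly brightened.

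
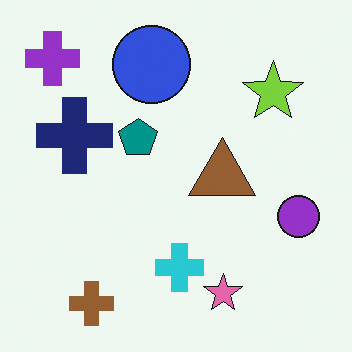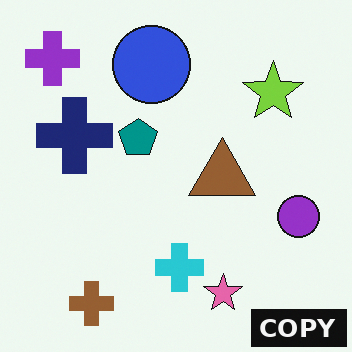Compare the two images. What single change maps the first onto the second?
The transformation is: watermarked with the text "COPY" in the lower-right corner.

A dark label reading "COPY" appears in the lower-right corner.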